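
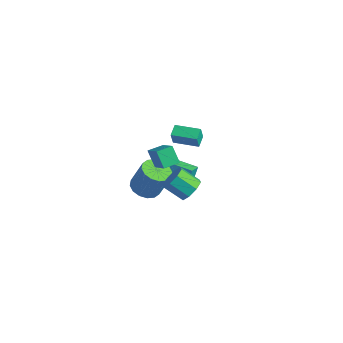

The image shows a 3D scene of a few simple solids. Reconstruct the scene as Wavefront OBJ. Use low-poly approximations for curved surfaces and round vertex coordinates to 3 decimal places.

v -0.254 -2.594 2.464
v -0.963 -2.495 3.352
v -0.004 -1.694 2.564
v -0.712 -1.595 3.452
v 1.012 -3.065 3.528
v 0.304 -2.966 4.416
v 1.263 -2.165 3.628
v 0.554 -2.066 4.516
v 0.474 -0.595 -0.328
v 0.776 -0.169 0.318
v -0.192 -0.72 1.133
v -0.494 -1.145 0.488
v 0.327 0.152 0.003
v -0.64 -0.398 0.818
v -0.035 0.036 -0.506
v -1.003 -0.515 0.31
v -0.1 -0.449 -0.91
v -1.067 -1 -0.094
v 0.172 -1.02 -0.973
v -0.796 -1.571 -0.158
v 0.62 -1.342 -0.658
v -0.347 -1.892 0.157
v 0.983 -1.225 -0.15
v 0.015 -1.776 0.666
v 1.047 -0.74 0.254
v 0.08 -1.291 1.07
v -2.449 -1.425 -1.621
v -1.576 -1.491 -1.903
v -0.998 -1.101 -0.2
v -1.871 -1.035 0.081
v -1.692 -1.033 -1.968
v -1.114 -0.644 -0.265
v -2.011 -0.681 -1.94
v -1.433 -0.291 -0.237
v -2.448 -0.528 -1.827
v -1.87 -0.138 -0.124
v -2.885 -0.615 -1.659
v -2.307 -0.226 0.044
v -3.205 -0.92 -1.48
v -2.627 -0.53 0.222
v -3.322 -1.359 -1.34
v -2.744 -0.969 0.363
v -3.206 -1.816 -1.275
v -2.628 -1.427 0.428
v -2.887 -2.169 -1.303
v -2.309 -1.779 0.4
v -2.45 -2.322 -1.416
v -1.872 -1.932 0.287
v -2.013 -2.234 -1.584
v -1.435 -1.845 0.119
v -1.693 -1.93 -1.762
v -1.115 -1.54 -0.06
v -3.923 1.163 -4.259
v -4.064 1.939 -2.674
v -4.317 2.004 -4.705
v -4.458 2.78 -3.121
v -2.662 1.68 -4.399
v -2.803 2.456 -2.815
v -3.056 2.521 -4.846
v -3.197 3.297 -3.261
v -4.208 2.574 -0.264
v -4.079 2.281 0.673
v -2.855 3.348 -0.209
v -2.726 3.056 0.727
v -3.814 1.904 -0.527
v -3.685 1.612 0.409
v -2.461 2.679 -0.473
v -2.332 2.386 0.464
f 2 4 1
f 5 2 1
f 1 4 3
f 3 5 1
f 2 8 4
f 6 2 5
f 6 8 2
f 4 8 3
f 7 5 3
f 3 8 7
f 7 6 5
f 8 6 7
f 10 9 13
f 10 13 11
f 11 13 14
f 11 14 12
f 13 9 15
f 13 15 14
f 14 15 16
f 14 16 12
f 15 9 17
f 15 17 16
f 16 17 18
f 16 18 12
f 17 9 19
f 17 19 18
f 18 19 20
f 18 20 12
f 19 9 21
f 19 21 20
f 20 21 22
f 20 22 12
f 21 9 23
f 21 23 22
f 22 23 24
f 22 24 12
f 23 9 25
f 23 25 24
f 24 25 26
f 24 26 12
f 25 9 10
f 25 10 26
f 26 10 11
f 26 11 12
f 28 27 31
f 28 31 29
f 29 31 32
f 29 32 30
f 31 27 33
f 31 33 32
f 32 33 34
f 32 34 30
f 33 27 35
f 33 35 34
f 34 35 36
f 34 36 30
f 35 27 37
f 35 37 36
f 36 37 38
f 36 38 30
f 37 27 39
f 37 39 38
f 38 39 40
f 38 40 30
f 39 27 41
f 39 41 40
f 40 41 42
f 40 42 30
f 41 27 43
f 41 43 42
f 42 43 44
f 42 44 30
f 43 27 45
f 43 45 44
f 44 45 46
f 44 46 30
f 45 27 47
f 45 47 46
f 46 47 48
f 46 48 30
f 47 27 49
f 47 49 48
f 48 49 50
f 48 50 30
f 49 27 51
f 49 51 50
f 50 51 52
f 50 52 30
f 51 27 28
f 51 28 52
f 52 28 29
f 52 29 30
f 54 56 53
f 57 54 53
f 53 56 55
f 55 57 53
f 54 60 56
f 58 54 57
f 58 60 54
f 56 60 55
f 59 57 55
f 55 60 59
f 59 58 57
f 60 58 59
f 62 64 61
f 65 62 61
f 61 64 63
f 63 65 61
f 62 68 64
f 66 62 65
f 66 68 62
f 64 68 63
f 67 65 63
f 63 68 67
f 67 66 65
f 68 66 67



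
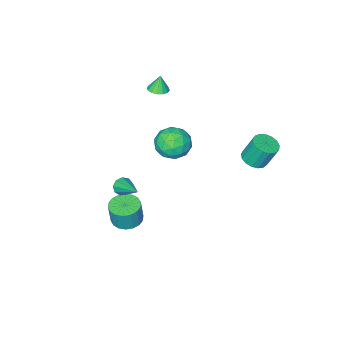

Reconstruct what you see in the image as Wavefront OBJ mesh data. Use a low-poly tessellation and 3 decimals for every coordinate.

v -2.369 -2.365 -0.257
v -1.72 -3.166 -0.708
v -3.66 -2.714 -1.492
v -3.011 -3.515 -1.943
v -3.458 -3.663 -0.921
v -2.66 -3.447 -0.158
v -2.72 -2.433 -2.042
v -1.922 -2.217 -1.279
v -1.937 -3.208 -1.812
v -2.394 -3.968 -1.119
v -2.986 -1.912 -1.081
v -3.443 -2.672 -0.388
v -1.931 -2.735 -0.374
v -3.449 -3.145 -1.826
v -3.712 -3.232 -1.225
v -3.33 -3.703 -1.491
v -2.484 -2.9 -0.051
v -2.103 -3.371 -0.316
v -3.124 -3.663 -0.441
v -3.277 -2.509 -1.884
v -2.896 -2.98 -2.149
v -2.05 -2.177 -0.709
v -1.668 -2.648 -0.975
v -2.256 -2.217 -1.759
v -1.677 -3.23 -1.288
v -2.436 -3.435 -2.014
v -2.265 -2.799 -2.072
v -1.796 -2.672 -1.623
v -1.946 -3.677 -0.881
v -2.705 -3.882 -1.607
v -2.967 -3.969 -1.006
v -2.498 -3.842 -0.558
v -2.073 -3.702 -1.529
v -2.675 -1.998 -0.593
v -3.434 -2.203 -1.319
v -2.882 -2.038 -1.642
v -2.413 -1.911 -1.194
v -2.944 -2.445 -0.186
v -3.703 -2.65 -0.912
v -3.584 -3.208 -0.577
v -3.115 -3.081 -0.128
v -3.307 -2.178 -0.671
v -3.79 2.519 0.805
v -3.09 2.318 1.055
v -3.45 2.821 2.465
v -4.15 3.021 2.215
v -3.047 2.666 0.942
v -3.407 3.169 2.352
v -3.174 2.981 0.798
v -3.534 3.483 2.208
v -3.442 3.189 0.655
v -3.802 3.692 2.065
v -3.79 3.244 0.546
v -4.15 3.747 1.957
v -4.138 3.133 0.497
v -4.498 3.635 1.907
v -4.406 2.881 0.518
v -4.766 3.383 1.929
v -4.533 2.546 0.605
v -4.893 3.049 2.016
v -4.49 2.205 0.738
v -4.85 2.707 2.148
v -4.286 1.936 0.886
v -4.646 2.438 2.296
v -3.969 1.8 1.015
v -4.329 2.303 2.426
v -3.611 1.829 1.096
v -3.971 2.332 2.507
v -3.293 2.016 1.111
v -3.654 2.519 2.521
v 1.446 -1.773 -4.476
v 1.95 -2.506 -4.517
v 2.157 -2.44 -3.144
v 1.654 -1.707 -3.104
v 2.213 -2.215 -4.571
v 2.42 -2.149 -3.198
v 2.325 -1.836 -4.606
v 2.532 -1.771 -3.233
v 2.262 -1.445 -4.615
v 2.469 -1.38 -3.242
v 2.038 -1.119 -4.597
v 2.245 -1.054 -3.224
v 1.697 -0.922 -4.555
v 1.904 -0.857 -3.182
v 1.306 -0.894 -4.497
v 1.513 -0.829 -3.124
v 0.943 -1.04 -4.436
v 1.15 -0.974 -3.063
v 0.68 -1.331 -4.382
v 0.887 -1.265 -3.009
v 0.568 -1.709 -4.347
v 0.775 -1.644 -2.974
v 0.631 -2.1 -4.338
v 0.838 -2.035 -2.965
v 0.855 -2.426 -4.356
v 1.062 -2.361 -2.983
v 1.196 -2.623 -4.398
v 1.403 -2.558 -3.025
v 1.587 -2.651 -4.456
v 1.794 -2.586 -3.083
v 2.861 -0.197 0.369
v 3.369 -0.388 0.544
v 3.159 1.437 1.291
v 3.406 -0.203 0.203
v 3.189 -0.015 -0.06
v 2.818 0.088 -0.122
v 2.467 0.057 0.045
v 2.301 -0.093 0.364
v 2.397 -0.291 0.686
v 2.71 -0.446 0.859
v 3.094 -0.484 0.803
v -2.281 -3.696 3.288
v -1.85 -3.26 3.376
v -2.459 -3.724 4.292
v -2.123 -3.098 3.332
v -2.439 -3.097 3.276
v -2.713 -3.256 3.224
v -2.871 -3.533 3.188
v -2.871 -3.854 3.179
v -2.713 -4.133 3.2
v -2.439 -4.294 3.244
v -2.123 -4.296 3.3
v -1.849 -4.136 3.352
v -1.691 -3.859 3.388
v -1.692 -3.538 3.397
f 1 38 17
f 38 12 41
f 17 41 6
f 38 41 17
f 1 17 13
f 17 6 18
f 13 18 2
f 17 18 13
f 1 13 22
f 13 2 23
f 22 23 8
f 13 23 22
f 1 22 34
f 22 8 37
f 34 37 11
f 22 37 34
f 1 34 38
f 34 11 42
f 38 42 12
f 34 42 38
f 2 18 29
f 18 6 32
f 29 32 10
f 18 32 29
f 6 41 19
f 41 12 40
f 19 40 5
f 41 40 19
f 12 42 39
f 42 11 35
f 39 35 3
f 42 35 39
f 11 37 36
f 37 8 24
f 36 24 7
f 37 24 36
f 8 23 28
f 23 2 25
f 28 25 9
f 23 25 28
f 4 30 16
f 30 10 31
f 16 31 5
f 30 31 16
f 4 16 14
f 16 5 15
f 14 15 3
f 16 15 14
f 4 14 21
f 14 3 20
f 21 20 7
f 14 20 21
f 4 21 26
f 21 7 27
f 26 27 9
f 21 27 26
f 4 26 30
f 26 9 33
f 30 33 10
f 26 33 30
f 5 31 19
f 31 10 32
f 19 32 6
f 31 32 19
f 3 15 39
f 15 5 40
f 39 40 12
f 15 40 39
f 7 20 36
f 20 3 35
f 36 35 11
f 20 35 36
f 9 27 28
f 27 7 24
f 28 24 8
f 27 24 28
f 10 33 29
f 33 9 25
f 29 25 2
f 33 25 29
f 44 43 47
f 44 47 45
f 45 47 48
f 45 48 46
f 47 43 49
f 47 49 48
f 48 49 50
f 48 50 46
f 49 43 51
f 49 51 50
f 50 51 52
f 50 52 46
f 51 43 53
f 51 53 52
f 52 53 54
f 52 54 46
f 53 43 55
f 53 55 54
f 54 55 56
f 54 56 46
f 55 43 57
f 55 57 56
f 56 57 58
f 56 58 46
f 57 43 59
f 57 59 58
f 58 59 60
f 58 60 46
f 59 43 61
f 59 61 60
f 60 61 62
f 60 62 46
f 61 43 63
f 61 63 62
f 62 63 64
f 62 64 46
f 63 43 65
f 63 65 64
f 64 65 66
f 64 66 46
f 65 43 67
f 65 67 66
f 66 67 68
f 66 68 46
f 67 43 69
f 67 69 68
f 68 69 70
f 68 70 46
f 69 43 44
f 69 44 70
f 70 44 45
f 70 45 46
f 72 71 75
f 72 75 73
f 73 75 76
f 73 76 74
f 75 71 77
f 75 77 76
f 76 77 78
f 76 78 74
f 77 71 79
f 77 79 78
f 78 79 80
f 78 80 74
f 79 71 81
f 79 81 80
f 80 81 82
f 80 82 74
f 81 71 83
f 81 83 82
f 82 83 84
f 82 84 74
f 83 71 85
f 83 85 84
f 84 85 86
f 84 86 74
f 85 71 87
f 85 87 86
f 86 87 88
f 86 88 74
f 87 71 89
f 87 89 88
f 88 89 90
f 88 90 74
f 89 71 91
f 89 91 90
f 90 91 92
f 90 92 74
f 91 71 93
f 91 93 92
f 92 93 94
f 92 94 74
f 93 71 95
f 93 95 94
f 94 95 96
f 94 96 74
f 95 71 97
f 95 97 96
f 96 97 98
f 96 98 74
f 97 71 99
f 97 99 98
f 98 99 100
f 98 100 74
f 99 71 72
f 99 72 100
f 100 72 73
f 100 73 74
f 102 101 104
f 102 104 103
f 104 101 105
f 104 105 103
f 105 101 106
f 105 106 103
f 106 101 107
f 106 107 103
f 107 101 108
f 107 108 103
f 108 101 109
f 108 109 103
f 109 101 110
f 109 110 103
f 110 101 111
f 110 111 103
f 111 101 102
f 111 102 103
f 113 112 115
f 113 115 114
f 115 112 116
f 115 116 114
f 116 112 117
f 116 117 114
f 117 112 118
f 117 118 114
f 118 112 119
f 118 119 114
f 119 112 120
f 119 120 114
f 120 112 121
f 120 121 114
f 121 112 122
f 121 122 114
f 122 112 123
f 122 123 114
f 123 112 124
f 123 124 114
f 124 112 125
f 124 125 114
f 125 112 113
f 125 113 114



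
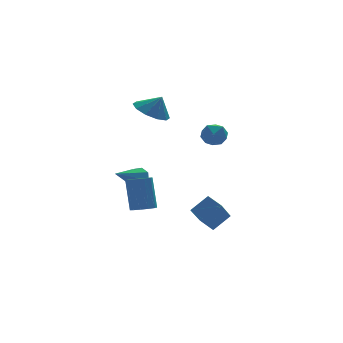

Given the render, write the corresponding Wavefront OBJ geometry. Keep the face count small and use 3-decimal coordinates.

v -0.645 -0.027 -3.319
v -0.201 -0.456 -3.152
v -0.211 0.197 -1.453
v -0.655 0.627 -1.621
v -0.015 -0.13 -3.276
v -0.025 0.523 -1.577
v -0.07 0.236 -3.417
v -0.079 0.889 -1.718
v -0.344 0.501 -3.521
v -0.353 1.154 -1.822
v -0.733 0.565 -3.547
v -0.743 1.218 -1.848
v -1.089 0.403 -3.487
v -1.099 1.056 -1.788
v -1.275 0.077 -3.363
v -1.285 0.73 -1.664
v -1.221 -0.289 -3.222
v -1.23 0.364 -1.523
v -0.947 -0.554 -3.118
v -0.956 0.099 -1.419
v -0.557 -0.618 -3.092
v -0.567 0.035 -1.393
v 1.513 -2.474 1.509
v 2.088 -2.141 1.801
v 1.592 -3.319 2.319
v 2.167 -2.986 2.611
v 1.508 -2.686 2.663
v 1.46 -2.163 2.163
v 2.22 -3.297 1.957
v 2.172 -2.774 1.457
v 2.525 -2.649 2.078
v 2.085 -2.272 2.514
v 1.595 -3.188 1.606
v 1.155 -2.811 2.042
v 0.281 3.662 -2.795
v 0.697 3.377 -2.384
v -1.181 2.698 -1.985
v 0.514 3.804 -2.205
v 0.196 4.148 -2.372
v -0.073 4.207 -2.787
v -0.134 3.946 -3.206
v 0.049 3.519 -3.385
v 0.367 3.176 -3.218
v 0.636 3.117 -2.803
v 0.595 2.54 1.992
v 1.436 2.295 1.511
v 1.065 2.32 2.928
v 1.459 2.899 1.641
v 1.152 3.365 1.905
v 0.632 3.517 2.203
v 0.097 3.295 2.42
v -0.247 2.784 2.473
v -0.27 2.181 2.343
v 0.037 1.714 2.079
v 0.557 1.563 1.782
v 1.092 1.785 1.565
v 2.608 -1.702 -2.898
v 2.2 -0.991 -2.505
v 1.702 -1.809 -3.646
v 1.294 -1.097 -3.253
v 3.526 -0.463 -4.187
v 3.118 0.249 -3.794
v 2.62 -0.569 -4.935
v 2.212 0.142 -4.542
f 2 1 5
f 2 5 3
f 3 5 6
f 3 6 4
f 5 1 7
f 5 7 6
f 6 7 8
f 6 8 4
f 7 1 9
f 7 9 8
f 8 9 10
f 8 10 4
f 9 1 11
f 9 11 10
f 10 11 12
f 10 12 4
f 11 1 13
f 11 13 12
f 12 13 14
f 12 14 4
f 13 1 15
f 13 15 14
f 14 15 16
f 14 16 4
f 15 1 17
f 15 17 16
f 16 17 18
f 16 18 4
f 17 1 19
f 17 19 18
f 18 19 20
f 18 20 4
f 19 1 21
f 19 21 20
f 20 21 22
f 20 22 4
f 21 1 2
f 21 2 22
f 22 2 3
f 22 3 4
f 23 34 28
f 23 28 24
f 23 24 30
f 23 30 33
f 23 33 34
f 24 28 32
f 28 34 27
f 34 33 25
f 33 30 29
f 30 24 31
f 26 32 27
f 26 27 25
f 26 25 29
f 26 29 31
f 26 31 32
f 27 32 28
f 25 27 34
f 29 25 33
f 31 29 30
f 32 31 24
f 36 35 38
f 36 38 37
f 38 35 39
f 38 39 37
f 39 35 40
f 39 40 37
f 40 35 41
f 40 41 37
f 41 35 42
f 41 42 37
f 42 35 43
f 42 43 37
f 43 35 44
f 43 44 37
f 44 35 36
f 44 36 37
f 46 45 48
f 46 48 47
f 48 45 49
f 48 49 47
f 49 45 50
f 49 50 47
f 50 45 51
f 50 51 47
f 51 45 52
f 51 52 47
f 52 45 53
f 52 53 47
f 53 45 54
f 53 54 47
f 54 45 55
f 54 55 47
f 55 45 56
f 55 56 47
f 56 45 46
f 56 46 47
f 58 60 57
f 61 58 57
f 57 60 59
f 59 61 57
f 58 64 60
f 62 58 61
f 62 64 58
f 60 64 59
f 63 61 59
f 59 64 63
f 63 62 61
f 64 62 63



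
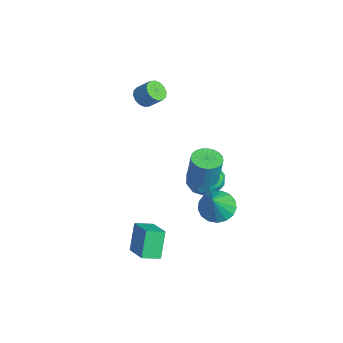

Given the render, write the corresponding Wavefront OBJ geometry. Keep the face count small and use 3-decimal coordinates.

v 2.173 -0.091 0.471
v 2.952 -0.417 0.379
v 3.207 -0.295 2.096
v 2.427 0.031 2.189
v 3.014 -0.092 0.347
v 3.268 0.029 2.064
v 2.947 0.232 0.334
v 3.201 0.354 2.051
v 2.762 0.508 0.342
v 3.017 0.629 2.059
v 2.488 0.692 0.369
v 2.742 0.813 2.087
v 2.166 0.757 0.413
v 2.42 0.879 2.13
v 1.844 0.693 0.465
v 2.099 0.815 2.182
v 1.573 0.51 0.518
v 1.828 0.631 2.235
v 1.393 0.235 0.564
v 1.648 0.357 2.281
v 1.332 -0.089 0.596
v 1.586 0.032 2.313
v 1.399 -0.414 0.609
v 1.653 -0.292 2.326
v 1.583 -0.689 0.601
v 1.838 -0.568 2.318
v 1.858 -0.873 0.573
v 2.112 -0.752 2.291
v 2.18 -0.939 0.53
v 2.434 -0.817 2.247
v 2.501 -0.875 0.478
v 2.756 -0.753 2.195
v 2.772 -0.691 0.425
v 3.027 -0.57 2.142
v -3.542 -1.472 2.92
v -3.056 -1.283 2.452
v -2.512 -0.7 3.253
v -2.998 -0.888 3.72
v -3.309 -1.024 2.435
v -2.765 -0.441 3.236
v -3.623 -0.884 2.547
v -3.08 -0.301 3.348
v -3.917 -0.902 2.76
v -3.373 -0.319 3.56
v -4.109 -1.073 3.015
v -3.565 -0.49 3.815
v -4.15 -1.35 3.244
v -3.606 -0.767 4.045
v -4.028 -1.66 3.387
v -3.484 -1.077 4.188
v -3.775 -1.919 3.404
v -3.231 -1.336 4.205
v -3.46 -2.059 3.292
v -2.917 -1.476 4.093
v -3.167 -2.041 3.08
v -2.623 -1.458 3.88
v -2.975 -1.87 2.825
v -2.431 -1.287 3.625
v -2.934 -1.593 2.595
v -2.39 -1.01 3.396
v -2.247 2.538 -3.629
v -1.159 2.326 -3.298
v -2.501 0.714 -3.962
v -1.413 0.502 -3.631
v -2.2 0.836 -2.852
v -2.043 1.963 -2.646
v -1.617 1.077 -4.614
v -1.46 2.204 -4.408
v -0.77 1.423 -3.907
v -1.13 1.274 -2.818
v -2.53 1.766 -4.442
v -2.89 1.617 -3.353
v -1.681 2.592 -3.434
v -1.979 0.448 -3.826
v -2.441 0.644 -3.368
v -1.802 0.52 -3.173
v -2.201 2.379 -3.051
v -1.561 2.254 -2.856
v -2.172 1.378 -2.594
v -2.099 0.786 -4.404
v -1.459 0.661 -4.209
v -1.858 2.52 -4.087
v -1.219 2.396 -3.892
v -1.488 1.662 -4.666
v -0.813 1.937 -3.598
v -0.962 0.865 -3.794
v -1.082 1.203 -4.371
v -0.99 1.865 -4.25
v -1.024 1.85 -2.957
v -1.173 0.777 -3.153
v -1.636 0.973 -2.695
v -1.544 1.636 -2.574
v -0.795 1.319 -3.315
v -2.487 2.263 -4.107
v -2.636 1.19 -4.303
v -2.116 1.404 -4.686
v -2.024 2.067 -4.565
v -2.698 2.175 -3.466
v -2.847 1.103 -3.662
v -2.67 1.175 -3.01
v -2.578 1.837 -2.889
v -2.865 1.721 -3.945
v 1.982 -2.767 -2.864
v 1.918 -3.786 -2.546
v 3.568 -2.632 -2.113
v 3.504 -3.652 -1.795
v 2.716 -3.268 -4.325
v 2.652 -4.288 -4.007
v 4.302 -3.134 -3.574
v 4.238 -4.153 -3.256
v 0.599 1.316 -3.865
v 1.128 2.232 -3.798
v 1.461 0.704 -2.335
v 0.707 2.314 -3.527
v 0.261 2.168 -3.335
v -0.108 1.827 -3.263
v -0.314 1.369 -3.33
v -0.312 0.898 -3.52
v -0.1 0.523 -3.788
v 0.271 0.329 -4.074
v 0.718 0.362 -4.313
v 1.137 0.613 -4.449
v 1.433 1.025 -4.451
v 1.539 1.503 -4.319
v 1.428 1.939 -4.083
f 2 1 5
f 2 5 3
f 3 5 6
f 3 6 4
f 5 1 7
f 5 7 6
f 6 7 8
f 6 8 4
f 7 1 9
f 7 9 8
f 8 9 10
f 8 10 4
f 9 1 11
f 9 11 10
f 10 11 12
f 10 12 4
f 11 1 13
f 11 13 12
f 12 13 14
f 12 14 4
f 13 1 15
f 13 15 14
f 14 15 16
f 14 16 4
f 15 1 17
f 15 17 16
f 16 17 18
f 16 18 4
f 17 1 19
f 17 19 18
f 18 19 20
f 18 20 4
f 19 1 21
f 19 21 20
f 20 21 22
f 20 22 4
f 21 1 23
f 21 23 22
f 22 23 24
f 22 24 4
f 23 1 25
f 23 25 24
f 24 25 26
f 24 26 4
f 25 1 27
f 25 27 26
f 26 27 28
f 26 28 4
f 27 1 29
f 27 29 28
f 28 29 30
f 28 30 4
f 29 1 31
f 29 31 30
f 30 31 32
f 30 32 4
f 31 1 33
f 31 33 32
f 32 33 34
f 32 34 4
f 33 1 2
f 33 2 34
f 34 2 3
f 34 3 4
f 36 35 39
f 36 39 37
f 37 39 40
f 37 40 38
f 39 35 41
f 39 41 40
f 40 41 42
f 40 42 38
f 41 35 43
f 41 43 42
f 42 43 44
f 42 44 38
f 43 35 45
f 43 45 44
f 44 45 46
f 44 46 38
f 45 35 47
f 45 47 46
f 46 47 48
f 46 48 38
f 47 35 49
f 47 49 48
f 48 49 50
f 48 50 38
f 49 35 51
f 49 51 50
f 50 51 52
f 50 52 38
f 51 35 53
f 51 53 52
f 52 53 54
f 52 54 38
f 53 35 55
f 53 55 54
f 54 55 56
f 54 56 38
f 55 35 57
f 55 57 56
f 56 57 58
f 56 58 38
f 57 35 59
f 57 59 58
f 58 59 60
f 58 60 38
f 59 35 36
f 59 36 60
f 60 36 37
f 60 37 38
f 61 98 77
f 98 72 101
f 77 101 66
f 98 101 77
f 61 77 73
f 77 66 78
f 73 78 62
f 77 78 73
f 61 73 82
f 73 62 83
f 82 83 68
f 73 83 82
f 61 82 94
f 82 68 97
f 94 97 71
f 82 97 94
f 61 94 98
f 94 71 102
f 98 102 72
f 94 102 98
f 62 78 89
f 78 66 92
f 89 92 70
f 78 92 89
f 66 101 79
f 101 72 100
f 79 100 65
f 101 100 79
f 72 102 99
f 102 71 95
f 99 95 63
f 102 95 99
f 71 97 96
f 97 68 84
f 96 84 67
f 97 84 96
f 68 83 88
f 83 62 85
f 88 85 69
f 83 85 88
f 64 90 76
f 90 70 91
f 76 91 65
f 90 91 76
f 64 76 74
f 76 65 75
f 74 75 63
f 76 75 74
f 64 74 81
f 74 63 80
f 81 80 67
f 74 80 81
f 64 81 86
f 81 67 87
f 86 87 69
f 81 87 86
f 64 86 90
f 86 69 93
f 90 93 70
f 86 93 90
f 65 91 79
f 91 70 92
f 79 92 66
f 91 92 79
f 63 75 99
f 75 65 100
f 99 100 72
f 75 100 99
f 67 80 96
f 80 63 95
f 96 95 71
f 80 95 96
f 69 87 88
f 87 67 84
f 88 84 68
f 87 84 88
f 70 93 89
f 93 69 85
f 89 85 62
f 93 85 89
f 104 106 103
f 107 104 103
f 103 106 105
f 105 107 103
f 104 110 106
f 108 104 107
f 108 110 104
f 106 110 105
f 109 107 105
f 105 110 109
f 109 108 107
f 110 108 109
f 112 111 114
f 112 114 113
f 114 111 115
f 114 115 113
f 115 111 116
f 115 116 113
f 116 111 117
f 116 117 113
f 117 111 118
f 117 118 113
f 118 111 119
f 118 119 113
f 119 111 120
f 119 120 113
f 120 111 121
f 120 121 113
f 121 111 122
f 121 122 113
f 122 111 123
f 122 123 113
f 123 111 124
f 123 124 113
f 124 111 125
f 124 125 113
f 125 111 112
f 125 112 113



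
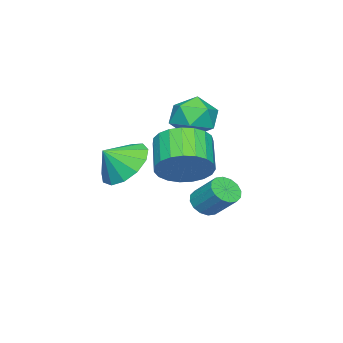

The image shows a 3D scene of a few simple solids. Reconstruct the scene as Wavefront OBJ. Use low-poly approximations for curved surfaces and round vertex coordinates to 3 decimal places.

v 1.131 -1.255 2.109
v 1.98 -0.773 1.696
v 1.749 -1.725 2.831
v 1.766 -0.407 2.117
v 1.351 -0.31 2.535
v 0.866 -0.514 2.818
v 0.465 -0.953 2.876
v 0.275 -1.488 2.69
v 0.358 -1.949 2.32
v 0.686 -2.19 1.883
v 1.155 -2.135 1.517
v 1.617 -1.8 1.34
v 1.924 -1.292 1.406
v -0.259 0.223 1.684
v 0.288 0.47 2.521
v -0.734 -0.156 3.373
v -1.281 -0.403 2.536
v 0.037 0.814 2.474
v -0.984 0.188 3.326
v -0.264 1.056 2.29
v -1.286 0.43 3.142
v -0.565 1.154 2.001
v -1.587 0.528 2.853
v -0.813 1.091 1.657
v -1.835 0.465 2.509
v -0.965 0.878 1.318
v -1.987 0.252 2.17
v -0.995 0.551 1.043
v -2.017 -0.074 1.894
v -0.898 0.168 0.878
v -1.92 -0.457 1.73
v -0.69 -0.206 0.852
v -1.712 -0.831 1.704
v -0.408 -0.505 0.971
v -1.43 -1.131 1.823
v -0.1 -0.679 1.213
v -1.122 -1.305 2.064
v 0.18 -0.697 1.536
v -0.842 -1.322 2.388
v 0.385 -0.556 1.885
v -0.637 -1.181 2.737
v 0.478 -0.28 2.199
v -0.544 -0.906 3.051
v 0.444 0.083 2.424
v -0.578 -0.543 3.276
v -3.448 -0.202 3.352
v -2.717 0.011 2.755
v -2.883 -1.651 3.525
v -2.152 -1.438 2.928
v -2.197 -1.028 3.803
v -2.546 -0.133 3.696
v -3.054 -1.507 2.584
v -3.403 -0.612 2.477
v -2.473 -0.795 2.28
v -1.944 -0.499 3.034
v -3.656 -1.141 3.246
v -3.127 -0.845 4
v -2.152 -0.02 -0.592
v -1.805 0.293 -1.014
v -1.581 1.234 -0.13
v -1.928 0.92 0.292
v -2.109 0.405 -1.055
v -1.885 1.345 -0.171
v -2.424 0.402 -0.972
v -2.2 1.342 -0.088
v -2.667 0.286 -0.787
v -2.442 1.227 0.096
v -2.771 0.088 -0.55
v -2.547 1.029 0.334
v -2.71 -0.139 -0.324
v -2.486 0.802 0.56
v -2.499 -0.334 -0.17
v -2.275 0.607 0.714
v -2.195 -0.445 -0.129
v -1.971 0.495 0.755
v -1.88 -0.442 -0.212
v -1.656 0.498 0.672
v -1.638 -0.327 -0.396
v -1.413 0.614 0.487
v -1.533 -0.129 -0.634
v -1.309 0.812 0.25
v -1.594 0.098 -0.86
v -1.37 1.039 0.024
f 2 1 4
f 2 4 3
f 4 1 5
f 4 5 3
f 5 1 6
f 5 6 3
f 6 1 7
f 6 7 3
f 7 1 8
f 7 8 3
f 8 1 9
f 8 9 3
f 9 1 10
f 9 10 3
f 10 1 11
f 10 11 3
f 11 1 12
f 11 12 3
f 12 1 13
f 12 13 3
f 13 1 2
f 13 2 3
f 15 14 18
f 15 18 16
f 16 18 19
f 16 19 17
f 18 14 20
f 18 20 19
f 19 20 21
f 19 21 17
f 20 14 22
f 20 22 21
f 21 22 23
f 21 23 17
f 22 14 24
f 22 24 23
f 23 24 25
f 23 25 17
f 24 14 26
f 24 26 25
f 25 26 27
f 25 27 17
f 26 14 28
f 26 28 27
f 27 28 29
f 27 29 17
f 28 14 30
f 28 30 29
f 29 30 31
f 29 31 17
f 30 14 32
f 30 32 31
f 31 32 33
f 31 33 17
f 32 14 34
f 32 34 33
f 33 34 35
f 33 35 17
f 34 14 36
f 34 36 35
f 35 36 37
f 35 37 17
f 36 14 38
f 36 38 37
f 37 38 39
f 37 39 17
f 38 14 40
f 38 40 39
f 39 40 41
f 39 41 17
f 40 14 42
f 40 42 41
f 41 42 43
f 41 43 17
f 42 14 44
f 42 44 43
f 43 44 45
f 43 45 17
f 44 14 15
f 44 15 45
f 45 15 16
f 45 16 17
f 46 57 51
f 46 51 47
f 46 47 53
f 46 53 56
f 46 56 57
f 47 51 55
f 51 57 50
f 57 56 48
f 56 53 52
f 53 47 54
f 49 55 50
f 49 50 48
f 49 48 52
f 49 52 54
f 49 54 55
f 50 55 51
f 48 50 57
f 52 48 56
f 54 52 53
f 55 54 47
f 59 58 62
f 59 62 60
f 60 62 63
f 60 63 61
f 62 58 64
f 62 64 63
f 63 64 65
f 63 65 61
f 64 58 66
f 64 66 65
f 65 66 67
f 65 67 61
f 66 58 68
f 66 68 67
f 67 68 69
f 67 69 61
f 68 58 70
f 68 70 69
f 69 70 71
f 69 71 61
f 70 58 72
f 70 72 71
f 71 72 73
f 71 73 61
f 72 58 74
f 72 74 73
f 73 74 75
f 73 75 61
f 74 58 76
f 74 76 75
f 75 76 77
f 75 77 61
f 76 58 78
f 76 78 77
f 77 78 79
f 77 79 61
f 78 58 80
f 78 80 79
f 79 80 81
f 79 81 61
f 80 58 82
f 80 82 81
f 81 82 83
f 81 83 61
f 82 58 59
f 82 59 83
f 83 59 60
f 83 60 61



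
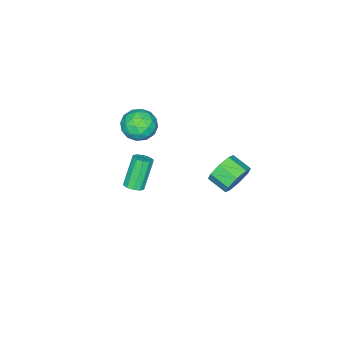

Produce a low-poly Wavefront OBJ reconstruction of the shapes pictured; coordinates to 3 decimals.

v 2.56 -1.13 3.414
v 3.367 -0.578 2.999
v 3.633 -2.422 3.781
v 4.44 -1.87 3.366
v 3.989 -1.55 4.272
v 3.326 -0.752 4.046
v 3.674 -2.248 2.734
v 3.011 -1.45 2.508
v 4.055 -1.269 2.579
v 4.25 -0.838 3.529
v 2.75 -2.162 3.251
v 2.945 -1.731 4.201
v 2.87 -0.741 3.174
v 4.13 -2.259 3.606
v 3.865 -2.071 4.139
v 4.34 -1.747 3.894
v 2.845 -0.843 3.79
v 3.32 -0.519 3.546
v 3.685 -1.09 4.294
v 3.68 -2.481 3.234
v 4.155 -2.157 2.99
v 2.66 -1.253 2.886
v 3.135 -0.929 2.641
v 3.315 -1.91 2.486
v 3.748 -0.823 2.683
v 4.379 -1.582 2.899
v 3.929 -1.804 2.528
v 3.539 -1.335 2.394
v 3.863 -0.569 3.242
v 4.493 -1.328 3.457
v 4.228 -1.14 3.99
v 3.838 -0.671 3.857
v 4.267 -0.975 2.995
v 2.507 -1.672 3.323
v 3.137 -2.431 3.538
v 3.162 -2.329 2.923
v 2.772 -1.86 2.79
v 2.621 -1.418 3.881
v 3.252 -2.177 4.097
v 3.461 -1.665 4.386
v 3.071 -1.196 4.252
v 2.733 -2.025 3.785
v 2.032 -3.117 -4.271
v 2.457 -3.512 -4.053
v 1.473 -3.599 -2.291
v 1.048 -3.203 -2.509
v 2.573 -3.157 -3.971
v 1.589 -3.243 -2.209
v 2.483 -2.786 -4.003
v 1.498 -2.872 -2.241
v 2.22 -2.541 -4.138
v 1.236 -2.628 -2.376
v 1.886 -2.516 -4.323
v 0.902 -2.603 -2.561
v 1.607 -2.721 -4.489
v 0.623 -2.808 -2.727
v 1.491 -3.077 -4.571
v 0.507 -3.163 -2.809
v 1.582 -3.448 -4.539
v 0.597 -3.534 -2.777
v 1.844 -3.692 -4.404
v 0.86 -3.779 -2.642
v 2.178 -3.717 -4.219
v 1.194 -3.804 -2.457
v 1.908 3.809 0.459
v 2.456 4.089 1.234
v 2.42 2.931 1.677
v 1.872 2.651 0.901
v 1.713 4.161 1.363
v 1.677 3.003 1.806
v 1.084 4.027 0.962
v 1.048 2.869 1.405
v 0.937 3.765 0.267
v 0.902 2.607 0.709
v 1.36 3.529 -0.317
v 1.324 2.371 0.126
v 2.103 3.457 -0.446
v 2.067 2.299 -0.003
v 2.732 3.591 -0.045
v 2.696 2.433 0.398
v 2.878 3.853 0.651
v 2.843 2.695 1.093
f 1 38 17
f 38 12 41
f 17 41 6
f 38 41 17
f 1 17 13
f 17 6 18
f 13 18 2
f 17 18 13
f 1 13 22
f 13 2 23
f 22 23 8
f 13 23 22
f 1 22 34
f 22 8 37
f 34 37 11
f 22 37 34
f 1 34 38
f 34 11 42
f 38 42 12
f 34 42 38
f 2 18 29
f 18 6 32
f 29 32 10
f 18 32 29
f 6 41 19
f 41 12 40
f 19 40 5
f 41 40 19
f 12 42 39
f 42 11 35
f 39 35 3
f 42 35 39
f 11 37 36
f 37 8 24
f 36 24 7
f 37 24 36
f 8 23 28
f 23 2 25
f 28 25 9
f 23 25 28
f 4 30 16
f 30 10 31
f 16 31 5
f 30 31 16
f 4 16 14
f 16 5 15
f 14 15 3
f 16 15 14
f 4 14 21
f 14 3 20
f 21 20 7
f 14 20 21
f 4 21 26
f 21 7 27
f 26 27 9
f 21 27 26
f 4 26 30
f 26 9 33
f 30 33 10
f 26 33 30
f 5 31 19
f 31 10 32
f 19 32 6
f 31 32 19
f 3 15 39
f 15 5 40
f 39 40 12
f 15 40 39
f 7 20 36
f 20 3 35
f 36 35 11
f 20 35 36
f 9 27 28
f 27 7 24
f 28 24 8
f 27 24 28
f 10 33 29
f 33 9 25
f 29 25 2
f 33 25 29
f 44 43 47
f 44 47 45
f 45 47 48
f 45 48 46
f 47 43 49
f 47 49 48
f 48 49 50
f 48 50 46
f 49 43 51
f 49 51 50
f 50 51 52
f 50 52 46
f 51 43 53
f 51 53 52
f 52 53 54
f 52 54 46
f 53 43 55
f 53 55 54
f 54 55 56
f 54 56 46
f 55 43 57
f 55 57 56
f 56 57 58
f 56 58 46
f 57 43 59
f 57 59 58
f 58 59 60
f 58 60 46
f 59 43 61
f 59 61 60
f 60 61 62
f 60 62 46
f 61 43 63
f 61 63 62
f 62 63 64
f 62 64 46
f 63 43 44
f 63 44 64
f 64 44 45
f 64 45 46
f 66 65 69
f 66 69 67
f 67 69 70
f 67 70 68
f 69 65 71
f 69 71 70
f 70 71 72
f 70 72 68
f 71 65 73
f 71 73 72
f 72 73 74
f 72 74 68
f 73 65 75
f 73 75 74
f 74 75 76
f 74 76 68
f 75 65 77
f 75 77 76
f 76 77 78
f 76 78 68
f 77 65 79
f 77 79 78
f 78 79 80
f 78 80 68
f 79 65 81
f 79 81 80
f 80 81 82
f 80 82 68
f 81 65 66
f 81 66 82
f 82 66 67
f 82 67 68



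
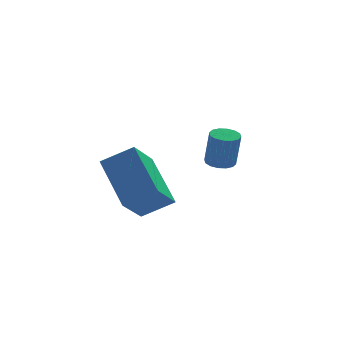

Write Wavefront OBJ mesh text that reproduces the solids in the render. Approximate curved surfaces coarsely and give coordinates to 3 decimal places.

v 2.766 3.901 -1.968
v 3.251 3.727 -2.038
v 3.359 3.505 -0.742
v 2.874 3.679 -0.672
v 3.278 3.991 -1.995
v 3.385 3.769 -0.699
v 3.167 4.231 -1.945
v 3.275 4.009 -0.648
v 2.949 4.383 -1.901
v 3.057 4.161 -0.604
v 2.682 4.406 -1.875
v 2.79 4.184 -0.578
v 2.438 4.293 -1.874
v 2.545 4.071 -0.577
v 2.281 4.075 -1.898
v 2.389 3.853 -0.602
v 2.255 3.811 -1.941
v 2.362 3.589 -0.645
v 2.365 3.571 -1.992
v 2.473 3.349 -0.695
v 2.583 3.419 -2.036
v 2.691 3.197 -0.739
v 2.85 3.396 -2.062
v 2.958 3.174 -0.765
v 3.095 3.509 -2.063
v 3.202 3.287 -0.766
v -1.261 -0.579 -1.653
v -0.245 -0.787 -1.049
v -1.662 0.996 -0.436
v -0.646 0.788 0.168
v -0.534 0.312 -2.568
v 0.482 0.104 -1.964
v -0.935 1.887 -1.351
v 0.081 1.679 -0.747
f 2 1 5
f 2 5 3
f 3 5 6
f 3 6 4
f 5 1 7
f 5 7 6
f 6 7 8
f 6 8 4
f 7 1 9
f 7 9 8
f 8 9 10
f 8 10 4
f 9 1 11
f 9 11 10
f 10 11 12
f 10 12 4
f 11 1 13
f 11 13 12
f 12 13 14
f 12 14 4
f 13 1 15
f 13 15 14
f 14 15 16
f 14 16 4
f 15 1 17
f 15 17 16
f 16 17 18
f 16 18 4
f 17 1 19
f 17 19 18
f 18 19 20
f 18 20 4
f 19 1 21
f 19 21 20
f 20 21 22
f 20 22 4
f 21 1 23
f 21 23 22
f 22 23 24
f 22 24 4
f 23 1 25
f 23 25 24
f 24 25 26
f 24 26 4
f 25 1 2
f 25 2 26
f 26 2 3
f 26 3 4
f 28 30 27
f 31 28 27
f 27 30 29
f 29 31 27
f 28 34 30
f 32 28 31
f 32 34 28
f 30 34 29
f 33 31 29
f 29 34 33
f 33 32 31
f 34 32 33



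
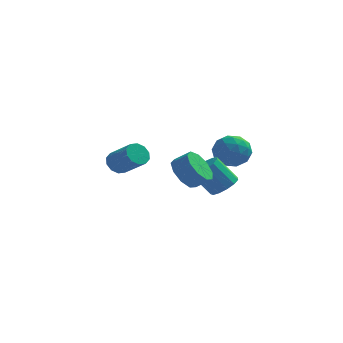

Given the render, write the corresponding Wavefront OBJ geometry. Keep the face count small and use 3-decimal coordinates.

v 1.078 3.805 1.701
v 1.992 3.556 1.018
v 0.108 2.384 0.922
v 1.022 2.135 0.239
v 1.083 1.942 1.388
v 1.682 2.82 1.87
v 0.418 3.12 0.07
v 1.017 3.998 0.552
v 1.583 3.133 0.01
v 1.994 2.405 0.825
v 0.106 3.535 1.115
v 0.517 2.807 1.93
v 1.62 3.805 1.428
v 0.48 2.135 0.512
v 0.516 2.022 1.187
v 1.053 1.875 0.786
v 1.438 3.373 1.929
v 1.975 3.226 1.527
v 1.441 2.278 1.745
v 0.125 2.714 0.413
v 0.662 2.567 0.011
v 1.047 4.065 1.154
v 1.584 3.918 0.753
v 0.659 3.662 0.195
v 1.917 3.41 0.434
v 1.347 2.575 -0.024
v 0.992 3.154 -0.123
v 1.344 3.67 0.16
v 2.158 2.982 0.913
v 1.588 2.147 0.455
v 1.624 2.034 1.131
v 1.977 2.55 1.414
v 1.919 2.733 0.321
v 0.512 3.793 1.485
v -0.058 2.958 1.027
v 0.123 3.39 0.526
v 0.476 3.906 0.809
v 0.753 3.365 1.964
v 0.183 2.53 1.506
v 0.756 2.27 1.78
v 1.108 2.786 2.063
v 0.181 3.207 1.619
v -4.598 -0.555 1.06
v -4.121 0.04 0.958
v -2.864 -0.789 1.998
v -3.342 -1.385 2.1
v -4.384 0.127 1.345
v -3.127 -0.702 2.385
v -4.729 -0.047 1.623
v -3.472 -0.876 2.663
v -5.024 -0.415 1.686
v -3.767 -1.244 2.726
v -5.156 -0.836 1.51
v -3.9 -1.666 2.55
v -5.076 -1.151 1.162
v -3.819 -1.98 2.202
v -4.813 -1.238 0.775
v -3.556 -2.067 1.815
v -4.468 -1.064 0.497
v -3.211 -1.893 1.537
v -4.173 -0.696 0.434
v -2.916 -1.525 1.474
v -4.04 -0.274 0.61
v -2.784 -1.104 1.65
v -0.576 -3.662 1.696
v -0.029 -3.033 1.01
v 0.823 -3.089 1.637
v 0.276 -3.718 2.324
v -0.373 -2.617 1.514
v 0.48 -2.673 2.142
v -0.812 -2.69 2.104
v 0.041 -2.746 2.731
v -1.14 -3.218 2.503
v -0.288 -3.274 3.13
v -1.205 -3.953 2.525
v -0.353 -4.01 3.152
v -0.976 -4.552 2.159
v -0.123 -4.609 2.786
v -0.559 -4.735 1.576
v 0.293 -4.791 2.204
v -0.151 -4.415 1.05
v 0.702 -4.472 1.677
v 0.059 -3.743 0.826
v 0.911 -3.8 1.454
v 0.938 0.792 -0.841
v 1.588 1.213 -0.327
v 0.473 1.149 1.135
v -0.178 0.728 0.621
v 1.294 1.594 -0.534
v 0.179 1.53 0.928
v 0.887 1.721 -0.839
v -0.228 1.657 0.623
v 0.496 1.552 -1.145
v -0.619 1.488 0.318
v 0.245 1.142 -1.354
v -0.87 1.078 0.108
v 0.214 0.621 -1.4
v -0.901 0.557 0.062
v 0.413 0.154 -1.269
v -0.702 0.09 0.193
v 0.778 -0.11 -1.002
v -0.337 -0.174 0.46
v 1.194 -0.088 -0.684
v 0.079 -0.152 0.778
v 1.529 0.214 -0.416
v 0.414 0.149 1.046
v 1.675 0.699 -0.283
v 0.56 0.635 1.18
f 1 38 17
f 38 12 41
f 17 41 6
f 38 41 17
f 1 17 13
f 17 6 18
f 13 18 2
f 17 18 13
f 1 13 22
f 13 2 23
f 22 23 8
f 13 23 22
f 1 22 34
f 22 8 37
f 34 37 11
f 22 37 34
f 1 34 38
f 34 11 42
f 38 42 12
f 34 42 38
f 2 18 29
f 18 6 32
f 29 32 10
f 18 32 29
f 6 41 19
f 41 12 40
f 19 40 5
f 41 40 19
f 12 42 39
f 42 11 35
f 39 35 3
f 42 35 39
f 11 37 36
f 37 8 24
f 36 24 7
f 37 24 36
f 8 23 28
f 23 2 25
f 28 25 9
f 23 25 28
f 4 30 16
f 30 10 31
f 16 31 5
f 30 31 16
f 4 16 14
f 16 5 15
f 14 15 3
f 16 15 14
f 4 14 21
f 14 3 20
f 21 20 7
f 14 20 21
f 4 21 26
f 21 7 27
f 26 27 9
f 21 27 26
f 4 26 30
f 26 9 33
f 30 33 10
f 26 33 30
f 5 31 19
f 31 10 32
f 19 32 6
f 31 32 19
f 3 15 39
f 15 5 40
f 39 40 12
f 15 40 39
f 7 20 36
f 20 3 35
f 36 35 11
f 20 35 36
f 9 27 28
f 27 7 24
f 28 24 8
f 27 24 28
f 10 33 29
f 33 9 25
f 29 25 2
f 33 25 29
f 44 43 47
f 44 47 45
f 45 47 48
f 45 48 46
f 47 43 49
f 47 49 48
f 48 49 50
f 48 50 46
f 49 43 51
f 49 51 50
f 50 51 52
f 50 52 46
f 51 43 53
f 51 53 52
f 52 53 54
f 52 54 46
f 53 43 55
f 53 55 54
f 54 55 56
f 54 56 46
f 55 43 57
f 55 57 56
f 56 57 58
f 56 58 46
f 57 43 59
f 57 59 58
f 58 59 60
f 58 60 46
f 59 43 61
f 59 61 60
f 60 61 62
f 60 62 46
f 61 43 63
f 61 63 62
f 62 63 64
f 62 64 46
f 63 43 44
f 63 44 64
f 64 44 45
f 64 45 46
f 66 65 69
f 66 69 67
f 67 69 70
f 67 70 68
f 69 65 71
f 69 71 70
f 70 71 72
f 70 72 68
f 71 65 73
f 71 73 72
f 72 73 74
f 72 74 68
f 73 65 75
f 73 75 74
f 74 75 76
f 74 76 68
f 75 65 77
f 75 77 76
f 76 77 78
f 76 78 68
f 77 65 79
f 77 79 78
f 78 79 80
f 78 80 68
f 79 65 81
f 79 81 80
f 80 81 82
f 80 82 68
f 81 65 83
f 81 83 82
f 82 83 84
f 82 84 68
f 83 65 66
f 83 66 84
f 84 66 67
f 84 67 68
f 86 85 89
f 86 89 87
f 87 89 90
f 87 90 88
f 89 85 91
f 89 91 90
f 90 91 92
f 90 92 88
f 91 85 93
f 91 93 92
f 92 93 94
f 92 94 88
f 93 85 95
f 93 95 94
f 94 95 96
f 94 96 88
f 95 85 97
f 95 97 96
f 96 97 98
f 96 98 88
f 97 85 99
f 97 99 98
f 98 99 100
f 98 100 88
f 99 85 101
f 99 101 100
f 100 101 102
f 100 102 88
f 101 85 103
f 101 103 102
f 102 103 104
f 102 104 88
f 103 85 105
f 103 105 104
f 104 105 106
f 104 106 88
f 105 85 107
f 105 107 106
f 106 107 108
f 106 108 88
f 107 85 86
f 107 86 108
f 108 86 87
f 108 87 88



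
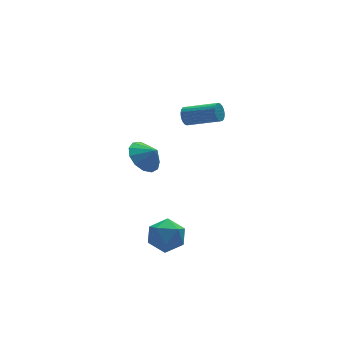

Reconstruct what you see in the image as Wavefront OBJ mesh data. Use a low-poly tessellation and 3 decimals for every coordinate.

v -3.403 -2.273 -4.178
v -2.693 -1.565 -4.835
v -1.867 -2.855 -3.145
v -1.157 -2.147 -3.802
v -1.951 -1.663 -3.045
v -2.9 -1.304 -3.684
v -1.66 -3.116 -4.296
v -2.609 -2.757 -4.935
v -1.616 -2.086 -4.908
v -1.796 -1.188 -4.135
v -2.764 -3.232 -3.845
v -2.944 -2.334 -3.072
v 1.583 3.826 1.008
v 1.957 3.964 0.494
v 3.471 2.632 1.239
v 3.097 2.494 1.752
v 2.032 4.141 0.659
v 3.546 2.809 1.404
v 2.039 4.271 0.877
v 3.553 2.939 1.622
v 1.976 4.333 1.115
v 3.49 3 1.86
v 1.853 4.317 1.336
v 3.368 2.985 2.081
v 1.69 4.227 1.508
v 3.204 2.895 2.253
v 1.51 4.076 1.603
v 3.024 2.744 2.348
v 1.341 3.887 1.608
v 2.855 2.555 2.353
v 1.209 3.688 1.521
v 2.723 2.356 2.266
v 1.134 3.511 1.356
v 2.648 2.179 2.101
v 1.127 3.381 1.138
v 2.641 2.049 1.883
v 1.19 3.32 0.9
v 2.704 1.987 1.645
v 1.312 3.335 0.679
v 2.827 2.003 1.424
v 1.476 3.425 0.507
v 2.99 2.093 1.252
v 1.656 3.576 0.412
v 3.17 2.244 1.157
v 1.825 3.765 0.407
v 3.339 2.433 1.152
v -3.964 -3.19 3.562
v -3.301 -2.335 3.696
v -3.436 -3.71 4.278
v -3.764 -2.259 4.092
v -4.291 -2.478 4.32
v -4.713 -2.924 4.307
v -4.898 -3.454 4.058
v -4.786 -3.9 3.651
v -4.413 -4.121 3.216
v -3.897 -4.046 2.891
v -3.403 -3.699 2.779
v -3.086 -3.191 2.915
v -3.049 -2.682 3.257
f 1 12 6
f 1 6 2
f 1 2 8
f 1 8 11
f 1 11 12
f 2 6 10
f 6 12 5
f 12 11 3
f 11 8 7
f 8 2 9
f 4 10 5
f 4 5 3
f 4 3 7
f 4 7 9
f 4 9 10
f 5 10 6
f 3 5 12
f 7 3 11
f 9 7 8
f 10 9 2
f 14 13 17
f 14 17 15
f 15 17 18
f 15 18 16
f 17 13 19
f 17 19 18
f 18 19 20
f 18 20 16
f 19 13 21
f 19 21 20
f 20 21 22
f 20 22 16
f 21 13 23
f 21 23 22
f 22 23 24
f 22 24 16
f 23 13 25
f 23 25 24
f 24 25 26
f 24 26 16
f 25 13 27
f 25 27 26
f 26 27 28
f 26 28 16
f 27 13 29
f 27 29 28
f 28 29 30
f 28 30 16
f 29 13 31
f 29 31 30
f 30 31 32
f 30 32 16
f 31 13 33
f 31 33 32
f 32 33 34
f 32 34 16
f 33 13 35
f 33 35 34
f 34 35 36
f 34 36 16
f 35 13 37
f 35 37 36
f 36 37 38
f 36 38 16
f 37 13 39
f 37 39 38
f 38 39 40
f 38 40 16
f 39 13 41
f 39 41 40
f 40 41 42
f 40 42 16
f 41 13 43
f 41 43 42
f 42 43 44
f 42 44 16
f 43 13 45
f 43 45 44
f 44 45 46
f 44 46 16
f 45 13 14
f 45 14 46
f 46 14 15
f 46 15 16
f 48 47 50
f 48 50 49
f 50 47 51
f 50 51 49
f 51 47 52
f 51 52 49
f 52 47 53
f 52 53 49
f 53 47 54
f 53 54 49
f 54 47 55
f 54 55 49
f 55 47 56
f 55 56 49
f 56 47 57
f 56 57 49
f 57 47 58
f 57 58 49
f 58 47 59
f 58 59 49
f 59 47 48
f 59 48 49



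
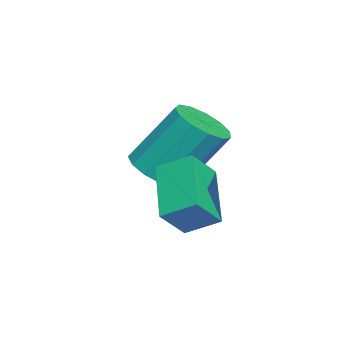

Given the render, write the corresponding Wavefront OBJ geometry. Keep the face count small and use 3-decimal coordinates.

v 1.374 -0.909 -3.263
v -0.049 -1.314 -2.367
v 1.426 -0.069 -2.801
v 0.003 -0.475 -1.905
v 1.957 -1.345 -2.535
v 0.534 -1.751 -1.639
v 2.009 -0.506 -2.073
v 0.586 -0.911 -1.177
v -0.814 -2.037 -2.305
v -0.341 -1.492 -2.626
v -0.514 -0.417 -1.057
v -0.986 -0.963 -0.735
v -0.756 -1.384 -2.746
v -0.929 -0.31 -1.176
v -1.19 -1.484 -2.725
v -1.362 -0.409 -1.155
v -1.503 -1.759 -2.571
v -1.676 -0.685 -1.001
v -1.598 -2.123 -2.333
v -1.771 -1.048 -0.763
v -1.444 -2.459 -2.085
v -1.617 -1.385 -0.516
v -1.09 -2.662 -1.908
v -1.263 -1.587 -0.338
v -0.648 -2.666 -1.856
v -0.82 -1.591 -0.287
v -0.258 -2.47 -1.947
v -0.431 -1.396 -0.377
v -0.045 -2.137 -2.152
v -0.218 -1.063 -0.582
v -0.076 -1.773 -2.405
v -0.249 -0.698 -0.835
f 2 4 1
f 5 2 1
f 1 4 3
f 3 5 1
f 2 8 4
f 6 2 5
f 6 8 2
f 4 8 3
f 7 5 3
f 3 8 7
f 7 6 5
f 8 6 7
f 10 9 13
f 10 13 11
f 11 13 14
f 11 14 12
f 13 9 15
f 13 15 14
f 14 15 16
f 14 16 12
f 15 9 17
f 15 17 16
f 16 17 18
f 16 18 12
f 17 9 19
f 17 19 18
f 18 19 20
f 18 20 12
f 19 9 21
f 19 21 20
f 20 21 22
f 20 22 12
f 21 9 23
f 21 23 22
f 22 23 24
f 22 24 12
f 23 9 25
f 23 25 24
f 24 25 26
f 24 26 12
f 25 9 27
f 25 27 26
f 26 27 28
f 26 28 12
f 27 9 29
f 27 29 28
f 28 29 30
f 28 30 12
f 29 9 31
f 29 31 30
f 30 31 32
f 30 32 12
f 31 9 10
f 31 10 32
f 32 10 11
f 32 11 12



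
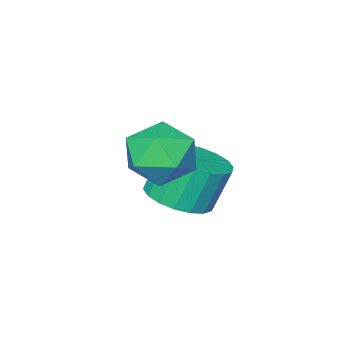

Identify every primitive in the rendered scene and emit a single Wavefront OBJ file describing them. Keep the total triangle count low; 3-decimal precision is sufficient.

v 2.535 -1.219 -1.257
v 3.279 -2.102 -1.329
v 1.101 -2.418 -1.351
v 1.845 -3.301 -1.423
v 1.749 -2.705 -0.436
v 2.635 -1.964 -0.378
v 1.745 -2.556 -2.302
v 2.631 -1.815 -2.244
v 2.791 -2.928 -1.974
v 2.792 -3.02 -0.822
v 1.588 -1.5 -1.858
v 1.589 -1.592 -0.706
v 0.237 -3.791 -4.675
v 1.229 -3.486 -4.342
v 0.655 -3.264 -2.833
v -0.337 -3.569 -3.165
v 1.028 -3.067 -4.48
v 0.454 -2.845 -2.971
v 0.671 -2.791 -4.657
v 0.096 -2.569 -3.148
v 0.227 -2.713 -4.837
v -0.347 -2.491 -3.328
v -0.215 -2.849 -4.985
v -0.789 -2.627 -3.476
v -0.567 -3.171 -5.072
v -1.141 -2.949 -3.562
v -0.76 -3.616 -5.08
v -1.334 -3.394 -3.57
v -0.755 -4.096 -5.007
v -1.329 -3.874 -3.498
v -0.554 -4.515 -4.869
v -1.128 -4.293 -3.36
v -0.196 -4.791 -4.692
v -0.771 -4.569 -3.183
v 0.247 -4.869 -4.512
v -0.327 -4.647 -3.003
v 0.689 -4.733 -4.364
v 0.115 -4.511 -2.855
v 1.041 -4.411 -4.278
v 0.467 -4.189 -2.768
v 1.234 -3.966 -4.27
v 0.66 -3.744 -2.76
f 1 12 6
f 1 6 2
f 1 2 8
f 1 8 11
f 1 11 12
f 2 6 10
f 6 12 5
f 12 11 3
f 11 8 7
f 8 2 9
f 4 10 5
f 4 5 3
f 4 3 7
f 4 7 9
f 4 9 10
f 5 10 6
f 3 5 12
f 7 3 11
f 9 7 8
f 10 9 2
f 14 13 17
f 14 17 15
f 15 17 18
f 15 18 16
f 17 13 19
f 17 19 18
f 18 19 20
f 18 20 16
f 19 13 21
f 19 21 20
f 20 21 22
f 20 22 16
f 21 13 23
f 21 23 22
f 22 23 24
f 22 24 16
f 23 13 25
f 23 25 24
f 24 25 26
f 24 26 16
f 25 13 27
f 25 27 26
f 26 27 28
f 26 28 16
f 27 13 29
f 27 29 28
f 28 29 30
f 28 30 16
f 29 13 31
f 29 31 30
f 30 31 32
f 30 32 16
f 31 13 33
f 31 33 32
f 32 33 34
f 32 34 16
f 33 13 35
f 33 35 34
f 34 35 36
f 34 36 16
f 35 13 37
f 35 37 36
f 36 37 38
f 36 38 16
f 37 13 39
f 37 39 38
f 38 39 40
f 38 40 16
f 39 13 41
f 39 41 40
f 40 41 42
f 40 42 16
f 41 13 14
f 41 14 42
f 42 14 15
f 42 15 16



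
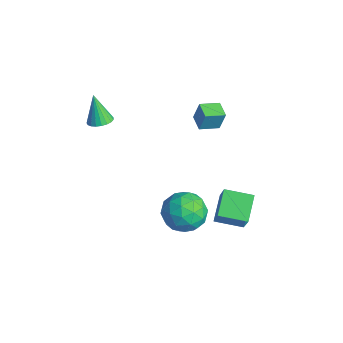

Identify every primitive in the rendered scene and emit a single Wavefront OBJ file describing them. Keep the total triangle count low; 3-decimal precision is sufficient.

v -3.603 -2.849 1.903
v -2.977 -2.753 2.151
v -4.217 -2.911 3.477
v -3.071 -2.488 2.125
v -3.257 -2.285 2.06
v -3.503 -2.18 1.968
v -3.766 -2.19 1.865
v -4.001 -2.315 1.769
v -4.167 -2.531 1.696
v -4.236 -2.803 1.658
v -4.195 -3.083 1.663
v -4.052 -3.322 1.71
v -3.831 -3.48 1.79
v -3.571 -3.528 1.889
v -3.316 -3.459 1.991
v -3.111 -3.285 2.078
v -2.991 -3.035 2.135
v 1.659 1.006 -2.809
v 0.621 1.883 -2.023
v 0.63 1.323 -4.519
v -0.408 2.199 -3.732
v 2.508 2.261 -3.088
v 1.47 3.137 -2.301
v 1.479 2.577 -4.797
v 0.441 3.454 -4.011
v -2.511 1.716 1.178
v -2.339 1.97 2.296
v -2.384 2.787 0.914
v -2.212 3.041 2.033
v -1.588 1.579 1.067
v -1.416 1.833 2.186
v -1.461 2.65 0.804
v -1.289 2.904 1.922
v 1.299 0.542 -2.768
v 2.146 -0.347 -2.689
v -0.066 -0.693 -2.011
v 0.781 -1.582 -1.932
v 0.852 -0.597 -1.198
v 1.696 0.166 -1.666
v 0.384 -1.206 -3.034
v 1.228 -0.443 -3.502
v 1.581 -1.427 -2.854
v 1.87 -1.051 -1.719
v 0.21 0.011 -2.981
v 0.499 0.387 -1.846
v 1.842 0.206 -2.795
v 0.238 -1.246 -1.905
v 0.279 -0.667 -1.473
v 0.777 -1.189 -1.427
v 1.578 0.507 -2.193
v 2.076 -0.015 -2.147
v 1.315 -0.162 -1.271
v 0.004 -1.025 -2.553
v 0.502 -1.547 -2.507
v 1.303 0.149 -3.273
v 1.801 -0.373 -3.227
v 0.765 -0.878 -3.429
v 2.008 -0.951 -2.846
v 1.206 -1.677 -2.401
v 0.973 -1.456 -3.048
v 1.469 -1.008 -3.323
v 2.178 -0.73 -2.178
v 1.376 -1.456 -1.733
v 1.417 -0.877 -1.302
v 1.913 -0.429 -1.577
v 1.846 -1.365 -2.275
v 0.704 0.416 -2.967
v -0.098 -0.31 -2.522
v 0.167 -0.611 -3.123
v 0.663 -0.163 -3.398
v 0.874 0.637 -2.299
v 0.072 -0.089 -1.854
v 0.611 -0.032 -1.377
v 1.107 0.416 -1.652
v 0.234 0.325 -2.425
f 2 1 4
f 2 4 3
f 4 1 5
f 4 5 3
f 5 1 6
f 5 6 3
f 6 1 7
f 6 7 3
f 7 1 8
f 7 8 3
f 8 1 9
f 8 9 3
f 9 1 10
f 9 10 3
f 10 1 11
f 10 11 3
f 11 1 12
f 11 12 3
f 12 1 13
f 12 13 3
f 13 1 14
f 13 14 3
f 14 1 15
f 14 15 3
f 15 1 16
f 15 16 3
f 16 1 17
f 16 17 3
f 17 1 2
f 17 2 3
f 19 21 18
f 22 19 18
f 18 21 20
f 20 22 18
f 19 25 21
f 23 19 22
f 23 25 19
f 21 25 20
f 24 22 20
f 20 25 24
f 24 23 22
f 25 23 24
f 27 29 26
f 30 27 26
f 26 29 28
f 28 30 26
f 27 33 29
f 31 27 30
f 31 33 27
f 29 33 28
f 32 30 28
f 28 33 32
f 32 31 30
f 33 31 32
f 34 71 50
f 71 45 74
f 50 74 39
f 71 74 50
f 34 50 46
f 50 39 51
f 46 51 35
f 50 51 46
f 34 46 55
f 46 35 56
f 55 56 41
f 46 56 55
f 34 55 67
f 55 41 70
f 67 70 44
f 55 70 67
f 34 67 71
f 67 44 75
f 71 75 45
f 67 75 71
f 35 51 62
f 51 39 65
f 62 65 43
f 51 65 62
f 39 74 52
f 74 45 73
f 52 73 38
f 74 73 52
f 45 75 72
f 75 44 68
f 72 68 36
f 75 68 72
f 44 70 69
f 70 41 57
f 69 57 40
f 70 57 69
f 41 56 61
f 56 35 58
f 61 58 42
f 56 58 61
f 37 63 49
f 63 43 64
f 49 64 38
f 63 64 49
f 37 49 47
f 49 38 48
f 47 48 36
f 49 48 47
f 37 47 54
f 47 36 53
f 54 53 40
f 47 53 54
f 37 54 59
f 54 40 60
f 59 60 42
f 54 60 59
f 37 59 63
f 59 42 66
f 63 66 43
f 59 66 63
f 38 64 52
f 64 43 65
f 52 65 39
f 64 65 52
f 36 48 72
f 48 38 73
f 72 73 45
f 48 73 72
f 40 53 69
f 53 36 68
f 69 68 44
f 53 68 69
f 42 60 61
f 60 40 57
f 61 57 41
f 60 57 61
f 43 66 62
f 66 42 58
f 62 58 35
f 66 58 62



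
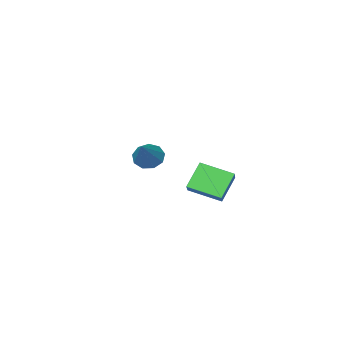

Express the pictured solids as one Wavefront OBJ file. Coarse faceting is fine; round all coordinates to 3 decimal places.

v 1.293 -2.316 -2.172
v 1.994 -2.616 -2.57
v 2.487 -1.284 -0.848
v 1.826 -2.109 -2.814
v 1.408 -1.698 -2.758
v 0.937 -1.576 -2.428
v 0.632 -1.801 -1.978
v 0.637 -2.267 -1.618
v 0.948 -2.756 -1.518
v 1.421 -3.039 -1.724
v 1.834 -2.984 -2.139
v 1.877 2.778 -0.977
v 2.559 3.58 -0.266
v 0.841 4.144 -1.525
v 1.523 4.946 -0.815
v 2.877 3.034 -2.225
v 3.559 3.836 -1.515
v 1.841 4.4 -2.774
v 2.523 5.202 -2.063
f 2 1 4
f 2 4 3
f 4 1 5
f 4 5 3
f 5 1 6
f 5 6 3
f 6 1 7
f 6 7 3
f 7 1 8
f 7 8 3
f 8 1 9
f 8 9 3
f 9 1 10
f 9 10 3
f 10 1 11
f 10 11 3
f 11 1 2
f 11 2 3
f 13 15 12
f 16 13 12
f 12 15 14
f 14 16 12
f 13 19 15
f 17 13 16
f 17 19 13
f 15 19 14
f 18 16 14
f 14 19 18
f 18 17 16
f 19 17 18



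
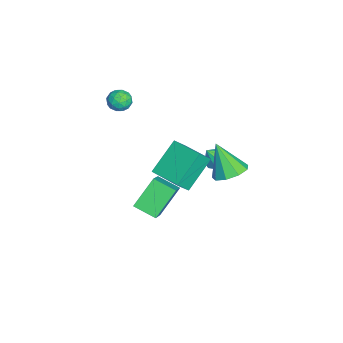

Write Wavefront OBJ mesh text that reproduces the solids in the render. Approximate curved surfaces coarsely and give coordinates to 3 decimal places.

v 2.917 2.837 1.096
v 3.58 2.133 1.028
v 2.283 2.083 2.744
v 3.831 2.649 1.361
v 3.654 3.253 1.57
v 3.132 3.663 1.557
v 2.51 3.687 1.329
v 2.078 3.313 0.991
v 2.039 2.717 0.703
v 2.41 2.177 0.599
v 3.019 1.946 0.727
v -1.248 -2.835 3.452
v -0.878 -2.329 3.129
v -0.282 -3.391 3.691
v 0.088 -2.885 3.368
v -0.24 -2.748 3.976
v -0.837 -2.404 3.829
v -0.323 -3.316 2.991
v -0.92 -2.972 2.844
v -0.306 -2.627 2.845
v -0.255 -2.276 3.454
v -0.905 -3.444 3.366
v -0.854 -3.093 3.975
v -1.148 -2.533 3.27
v -0.012 -3.187 3.55
v -0.205 -3.106 3.908
v 0.013 -2.809 3.718
v -1.124 -2.577 3.681
v -0.906 -2.28 3.491
v -0.531 -2.526 3.989
v -0.254 -3.44 3.329
v -0.036 -3.143 3.139
v -1.173 -2.911 3.102
v -0.955 -2.614 2.912
v -0.629 -3.194 2.831
v -0.594 -2.411 2.913
v -0.026 -2.738 3.053
v -0.268 -2.991 2.832
v -0.619 -2.789 2.745
v -0.564 -2.205 3.271
v 0.004 -2.532 3.411
v -0.189 -2.451 3.769
v -0.54 -2.249 3.682
v -0.228 -2.38 3.104
v -1.164 -3.188 3.409
v -0.596 -3.515 3.549
v -0.62 -3.471 3.138
v -0.971 -3.269 3.051
v -1.134 -2.982 3.767
v -0.566 -3.309 3.907
v -0.541 -2.931 4.075
v -0.892 -2.729 3.988
v -0.932 -3.34 3.716
v -0.099 2.085 -0.65
v 0.492 2.476 -0.618
v 0.199 1.555 0.29
v 0.132 2.698 -0.379
v -0.336 2.633 -0.267
v -0.693 2.311 -0.334
v -0.773 1.884 -0.55
v -0.537 1.55 -0.812
v -0.097 1.466 -0.999
v 0.342 1.672 -1.023
v 0.575 2.071 -0.872
v 0.118 0.5 0.539
v 0.646 -0.044 1.416
v 1.337 1.834 0.632
v 1.865 1.29 1.509
v 1.375 -0.55 -0.869
v 1.903 -1.094 0.008
v 2.594 0.784 -0.776
v 3.122 0.24 0.101
v 0.642 -1.9 -3.858
v -0.376 -0.937 -2.516
v 1.117 -0.739 -4.33
v 0.099 0.223 -2.988
v 2.221 -2.023 -2.572
v 1.203 -1.061 -1.23
v 2.696 -0.863 -3.044
v 1.678 0.1 -1.702
f 2 1 4
f 2 4 3
f 4 1 5
f 4 5 3
f 5 1 6
f 5 6 3
f 6 1 7
f 6 7 3
f 7 1 8
f 7 8 3
f 8 1 9
f 8 9 3
f 9 1 10
f 9 10 3
f 10 1 11
f 10 11 3
f 11 1 2
f 11 2 3
f 12 49 28
f 49 23 52
f 28 52 17
f 49 52 28
f 12 28 24
f 28 17 29
f 24 29 13
f 28 29 24
f 12 24 33
f 24 13 34
f 33 34 19
f 24 34 33
f 12 33 45
f 33 19 48
f 45 48 22
f 33 48 45
f 12 45 49
f 45 22 53
f 49 53 23
f 45 53 49
f 13 29 40
f 29 17 43
f 40 43 21
f 29 43 40
f 17 52 30
f 52 23 51
f 30 51 16
f 52 51 30
f 23 53 50
f 53 22 46
f 50 46 14
f 53 46 50
f 22 48 47
f 48 19 35
f 47 35 18
f 48 35 47
f 19 34 39
f 34 13 36
f 39 36 20
f 34 36 39
f 15 41 27
f 41 21 42
f 27 42 16
f 41 42 27
f 15 27 25
f 27 16 26
f 25 26 14
f 27 26 25
f 15 25 32
f 25 14 31
f 32 31 18
f 25 31 32
f 15 32 37
f 32 18 38
f 37 38 20
f 32 38 37
f 15 37 41
f 37 20 44
f 41 44 21
f 37 44 41
f 16 42 30
f 42 21 43
f 30 43 17
f 42 43 30
f 14 26 50
f 26 16 51
f 50 51 23
f 26 51 50
f 18 31 47
f 31 14 46
f 47 46 22
f 31 46 47
f 20 38 39
f 38 18 35
f 39 35 19
f 38 35 39
f 21 44 40
f 44 20 36
f 40 36 13
f 44 36 40
f 55 54 57
f 55 57 56
f 57 54 58
f 57 58 56
f 58 54 59
f 58 59 56
f 59 54 60
f 59 60 56
f 60 54 61
f 60 61 56
f 61 54 62
f 61 62 56
f 62 54 63
f 62 63 56
f 63 54 64
f 63 64 56
f 64 54 55
f 64 55 56
f 66 68 65
f 69 66 65
f 65 68 67
f 67 69 65
f 66 72 68
f 70 66 69
f 70 72 66
f 68 72 67
f 71 69 67
f 67 72 71
f 71 70 69
f 72 70 71
f 74 76 73
f 77 74 73
f 73 76 75
f 75 77 73
f 74 80 76
f 78 74 77
f 78 80 74
f 76 80 75
f 79 77 75
f 75 80 79
f 79 78 77
f 80 78 79



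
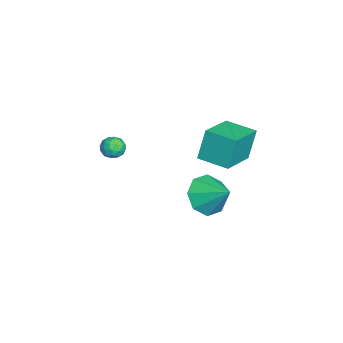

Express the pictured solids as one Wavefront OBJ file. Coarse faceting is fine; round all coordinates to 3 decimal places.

v 3.252 1.696 -0.665
v 3.747 0.853 -0.183
v 4.068 2.684 0.225
v 4.157 1.121 -0.858
v 4.037 1.726 -1.419
v 3.457 2.313 -1.539
v 2.757 2.539 -1.147
v 2.346 2.271 -0.472
v 2.466 1.666 0.09
v 3.046 1.079 0.21
v -1.04 -2.269 -1.379
v -0.602 -2.661 -1.123
v -1.798 -2.839 -0.957
v -1.36 -3.231 -0.701
v -1.419 -2.631 -0.483
v -0.951 -2.279 -0.744
v -1.449 -3.221 -1.336
v -0.981 -2.869 -1.597
v -0.855 -3.25 -1.096
v -0.837 -2.885 -0.569
v -1.563 -2.615 -1.511
v -1.545 -2.25 -0.984
v -0.755 -2.415 -1.288
v -1.645 -3.085 -0.792
v -1.68 -2.732 -0.664
v -1.423 -2.963 -0.514
v -0.959 -2.19 -1.065
v -0.702 -2.421 -0.914
v -1.182 -2.403 -0.539
v -1.698 -3.079 -1.166
v -1.441 -3.31 -1.015
v -0.977 -2.537 -1.566
v -0.72 -2.768 -1.416
v -1.218 -3.097 -1.541
v -0.646 -2.992 -1.122
v -1.091 -3.327 -0.874
v -1.144 -3.321 -1.247
v -0.869 -3.114 -1.4
v -0.635 -2.777 -0.812
v -1.08 -3.112 -0.564
v -1.115 -2.759 -0.436
v -0.84 -2.552 -0.589
v -0.784 -3.123 -0.796
v -1.32 -2.388 -1.516
v -1.765 -2.723 -1.268
v -1.56 -2.948 -1.491
v -1.285 -2.741 -1.644
v -1.309 -2.173 -1.206
v -1.754 -2.508 -0.958
v -1.531 -2.386 -0.68
v -1.256 -2.179 -0.833
v -1.616 -2.377 -1.284
v -2.89 1.972 -2.144
v -3.293 2.324 -0.53
v -2.188 3.381 -2.276
v -2.59 3.733 -0.663
v -0.99 1.087 -1.477
v -1.392 1.439 0.136
v -0.287 2.496 -1.61
v -0.69 2.848 0.004
f 2 1 4
f 2 4 3
f 4 1 5
f 4 5 3
f 5 1 6
f 5 6 3
f 6 1 7
f 6 7 3
f 7 1 8
f 7 8 3
f 8 1 9
f 8 9 3
f 9 1 10
f 9 10 3
f 10 1 2
f 10 2 3
f 11 48 27
f 48 22 51
f 27 51 16
f 48 51 27
f 11 27 23
f 27 16 28
f 23 28 12
f 27 28 23
f 11 23 32
f 23 12 33
f 32 33 18
f 23 33 32
f 11 32 44
f 32 18 47
f 44 47 21
f 32 47 44
f 11 44 48
f 44 21 52
f 48 52 22
f 44 52 48
f 12 28 39
f 28 16 42
f 39 42 20
f 28 42 39
f 16 51 29
f 51 22 50
f 29 50 15
f 51 50 29
f 22 52 49
f 52 21 45
f 49 45 13
f 52 45 49
f 21 47 46
f 47 18 34
f 46 34 17
f 47 34 46
f 18 33 38
f 33 12 35
f 38 35 19
f 33 35 38
f 14 40 26
f 40 20 41
f 26 41 15
f 40 41 26
f 14 26 24
f 26 15 25
f 24 25 13
f 26 25 24
f 14 24 31
f 24 13 30
f 31 30 17
f 24 30 31
f 14 31 36
f 31 17 37
f 36 37 19
f 31 37 36
f 14 36 40
f 36 19 43
f 40 43 20
f 36 43 40
f 15 41 29
f 41 20 42
f 29 42 16
f 41 42 29
f 13 25 49
f 25 15 50
f 49 50 22
f 25 50 49
f 17 30 46
f 30 13 45
f 46 45 21
f 30 45 46
f 19 37 38
f 37 17 34
f 38 34 18
f 37 34 38
f 20 43 39
f 43 19 35
f 39 35 12
f 43 35 39
f 54 56 53
f 57 54 53
f 53 56 55
f 55 57 53
f 54 60 56
f 58 54 57
f 58 60 54
f 56 60 55
f 59 57 55
f 55 60 59
f 59 58 57
f 60 58 59



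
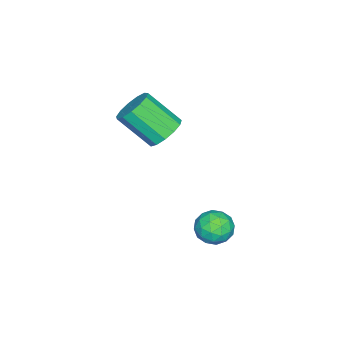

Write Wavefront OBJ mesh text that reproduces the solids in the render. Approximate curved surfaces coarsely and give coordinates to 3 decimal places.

v 2.156 0.633 3.133
v 2.469 0.094 2.526
v 2.596 -1.291 3.819
v 2.284 -0.753 4.427
v 2.857 0.317 2.726
v 2.985 -1.069 4.02
v 3.023 0.64 3.055
v 3.15 -0.746 4.349
v 2.913 0.96 3.409
v 3.041 -0.425 4.703
v 2.564 1.177 3.676
v 2.691 -0.208 4.97
v 2.084 1.221 3.77
v 2.212 -0.164 5.064
v 1.628 1.078 3.662
v 1.756 -0.307 4.956
v 1.34 0.794 3.386
v 1.467 -0.592 4.68
v 1.31 0.458 3.03
v 1.438 -0.927 4.324
v 1.549 0.178 2.706
v 1.677 -1.207 4
v 1.981 0.042 2.518
v 2.109 -1.343 3.812
v 3.28 4.061 -0.516
v 4.107 3.858 -0.54
v 2.953 2.762 -0.84
v 3.78 2.559 -0.864
v 3.409 2.747 -0.12
v 3.611 3.55 0.079
v 3.449 3.07 -1.459
v 3.651 3.873 -1.26
v 4.212 3.246 -1.123
v 4.187 3.046 -0.296
v 2.873 3.574 -1.084
v 2.848 3.374 -0.257
v 3.722 4.074 -0.5
v 3.338 2.546 -0.88
v 3.119 2.657 -0.443
v 3.606 2.538 -0.457
v 3.431 3.892 -0.136
v 3.917 3.773 -0.15
v 3.506 3.12 0.097
v 3.143 2.847 -1.23
v 3.629 2.728 -1.244
v 3.454 4.082 -0.923
v 3.941 3.963 -0.937
v 3.554 3.5 -1.477
v 4.27 3.595 -0.857
v 4.077 2.831 -1.047
v 3.883 3.132 -1.397
v 4.002 3.603 -1.279
v 4.255 3.477 -0.37
v 4.063 2.714 -0.56
v 3.845 2.824 -0.123
v 3.963 3.296 -0.006
v 4.316 3.118 -0.713
v 2.997 3.906 -0.82
v 2.805 3.143 -1.01
v 3.097 3.324 -1.374
v 3.215 3.796 -1.257
v 2.983 3.789 -0.333
v 2.79 3.025 -0.523
v 3.058 3.017 -0.101
v 3.177 3.488 0.017
v 2.744 3.502 -0.667
f 2 1 5
f 2 5 3
f 3 5 6
f 3 6 4
f 5 1 7
f 5 7 6
f 6 7 8
f 6 8 4
f 7 1 9
f 7 9 8
f 8 9 10
f 8 10 4
f 9 1 11
f 9 11 10
f 10 11 12
f 10 12 4
f 11 1 13
f 11 13 12
f 12 13 14
f 12 14 4
f 13 1 15
f 13 15 14
f 14 15 16
f 14 16 4
f 15 1 17
f 15 17 16
f 16 17 18
f 16 18 4
f 17 1 19
f 17 19 18
f 18 19 20
f 18 20 4
f 19 1 21
f 19 21 20
f 20 21 22
f 20 22 4
f 21 1 23
f 21 23 22
f 22 23 24
f 22 24 4
f 23 1 2
f 23 2 24
f 24 2 3
f 24 3 4
f 25 62 41
f 62 36 65
f 41 65 30
f 62 65 41
f 25 41 37
f 41 30 42
f 37 42 26
f 41 42 37
f 25 37 46
f 37 26 47
f 46 47 32
f 37 47 46
f 25 46 58
f 46 32 61
f 58 61 35
f 46 61 58
f 25 58 62
f 58 35 66
f 62 66 36
f 58 66 62
f 26 42 53
f 42 30 56
f 53 56 34
f 42 56 53
f 30 65 43
f 65 36 64
f 43 64 29
f 65 64 43
f 36 66 63
f 66 35 59
f 63 59 27
f 66 59 63
f 35 61 60
f 61 32 48
f 60 48 31
f 61 48 60
f 32 47 52
f 47 26 49
f 52 49 33
f 47 49 52
f 28 54 40
f 54 34 55
f 40 55 29
f 54 55 40
f 28 40 38
f 40 29 39
f 38 39 27
f 40 39 38
f 28 38 45
f 38 27 44
f 45 44 31
f 38 44 45
f 28 45 50
f 45 31 51
f 50 51 33
f 45 51 50
f 28 50 54
f 50 33 57
f 54 57 34
f 50 57 54
f 29 55 43
f 55 34 56
f 43 56 30
f 55 56 43
f 27 39 63
f 39 29 64
f 63 64 36
f 39 64 63
f 31 44 60
f 44 27 59
f 60 59 35
f 44 59 60
f 33 51 52
f 51 31 48
f 52 48 32
f 51 48 52
f 34 57 53
f 57 33 49
f 53 49 26
f 57 49 53



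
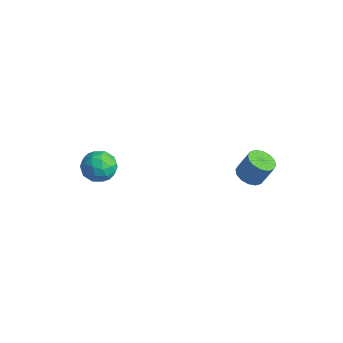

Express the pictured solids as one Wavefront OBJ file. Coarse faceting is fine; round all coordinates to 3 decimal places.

v 3.288 1.783 0.753
v 4.041 1.942 0.443
v 4.485 2.397 1.757
v 3.732 2.237 2.067
v 3.82 2.307 0.391
v 4.264 2.762 1.705
v 3.456 2.531 0.437
v 3.901 2.986 1.751
v 3.047 2.555 0.567
v 3.492 3.01 1.881
v 2.703 2.372 0.747
v 3.148 2.826 2.061
v 2.515 2.03 0.929
v 2.96 2.485 2.243
v 2.535 1.623 1.063
v 2.979 2.078 2.377
v 2.756 1.258 1.115
v 3.2 1.713 2.429
v 3.119 1.034 1.069
v 3.564 1.489 2.383
v 3.528 1.01 0.939
v 3.973 1.465 2.253
v 3.872 1.194 0.759
v 4.317 1.648 2.073
v 4.06 1.535 0.577
v 4.505 1.99 1.891
v -3.832 -2.236 -0.268
v -3.269 -2.329 -1.189
v -3.631 -3.951 0.029
v -3.068 -4.044 -0.892
v -2.646 -3.508 -0.051
v -2.77 -2.447 -0.235
v -4.13 -3.833 -0.925
v -4.254 -2.772 -1.109
v -3.453 -3.316 -1.595
v -2.536 -3.115 -1.055
v -4.364 -3.165 -0.105
v -3.447 -2.964 0.435
v -3.568 -2.132 -0.754
v -3.332 -4.148 -0.406
v -3.084 -3.833 0.088
v -2.753 -3.888 -0.453
v -3.275 -2.201 -0.194
v -2.944 -2.256 -0.735
v -2.578 -2.949 -0.066
v -3.956 -4.024 -0.425
v -3.625 -4.079 -0.966
v -4.147 -2.392 -0.707
v -3.816 -2.447 -1.248
v -4.322 -3.331 -1.094
v -3.345 -2.767 -1.534
v -3.227 -3.775 -1.36
v -3.851 -3.65 -1.38
v -3.924 -3.027 -1.487
v -2.807 -2.649 -1.217
v -2.688 -3.657 -1.042
v -2.44 -3.341 -0.548
v -2.513 -2.718 -0.656
v -2.915 -3.229 -1.456
v -4.212 -2.623 -0.118
v -4.093 -3.631 0.057
v -4.387 -3.562 -0.504
v -4.46 -2.939 -0.612
v -3.673 -2.505 0.2
v -3.555 -3.513 0.374
v -2.976 -3.253 0.327
v -3.049 -2.63 0.22
v -3.985 -3.051 0.296
f 2 1 5
f 2 5 3
f 3 5 6
f 3 6 4
f 5 1 7
f 5 7 6
f 6 7 8
f 6 8 4
f 7 1 9
f 7 9 8
f 8 9 10
f 8 10 4
f 9 1 11
f 9 11 10
f 10 11 12
f 10 12 4
f 11 1 13
f 11 13 12
f 12 13 14
f 12 14 4
f 13 1 15
f 13 15 14
f 14 15 16
f 14 16 4
f 15 1 17
f 15 17 16
f 16 17 18
f 16 18 4
f 17 1 19
f 17 19 18
f 18 19 20
f 18 20 4
f 19 1 21
f 19 21 20
f 20 21 22
f 20 22 4
f 21 1 23
f 21 23 22
f 22 23 24
f 22 24 4
f 23 1 25
f 23 25 24
f 24 25 26
f 24 26 4
f 25 1 2
f 25 2 26
f 26 2 3
f 26 3 4
f 27 64 43
f 64 38 67
f 43 67 32
f 64 67 43
f 27 43 39
f 43 32 44
f 39 44 28
f 43 44 39
f 27 39 48
f 39 28 49
f 48 49 34
f 39 49 48
f 27 48 60
f 48 34 63
f 60 63 37
f 48 63 60
f 27 60 64
f 60 37 68
f 64 68 38
f 60 68 64
f 28 44 55
f 44 32 58
f 55 58 36
f 44 58 55
f 32 67 45
f 67 38 66
f 45 66 31
f 67 66 45
f 38 68 65
f 68 37 61
f 65 61 29
f 68 61 65
f 37 63 62
f 63 34 50
f 62 50 33
f 63 50 62
f 34 49 54
f 49 28 51
f 54 51 35
f 49 51 54
f 30 56 42
f 56 36 57
f 42 57 31
f 56 57 42
f 30 42 40
f 42 31 41
f 40 41 29
f 42 41 40
f 30 40 47
f 40 29 46
f 47 46 33
f 40 46 47
f 30 47 52
f 47 33 53
f 52 53 35
f 47 53 52
f 30 52 56
f 52 35 59
f 56 59 36
f 52 59 56
f 31 57 45
f 57 36 58
f 45 58 32
f 57 58 45
f 29 41 65
f 41 31 66
f 65 66 38
f 41 66 65
f 33 46 62
f 46 29 61
f 62 61 37
f 46 61 62
f 35 53 54
f 53 33 50
f 54 50 34
f 53 50 54
f 36 59 55
f 59 35 51
f 55 51 28
f 59 51 55



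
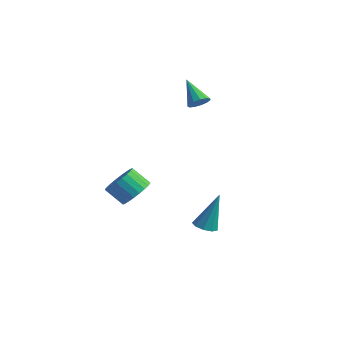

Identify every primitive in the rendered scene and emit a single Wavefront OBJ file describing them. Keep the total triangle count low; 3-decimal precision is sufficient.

v 2.753 -0.454 -4.537
v 3.344 -0.672 -4.552
v 3.047 0.214 -2.643
v 3.334 -0.266 -4.694
v 3.052 0.053 -4.762
v 2.63 0.134 -4.726
v 2.266 -0.06 -4.601
v 2.13 -0.438 -4.446
v 2.286 -0.824 -4.334
v 2.66 -1.037 -4.317
v 3.078 -0.977 -4.403
v 0.798 -2.951 -1.951
v 1.191 -2.458 -1.352
v 0.375 -2.735 -0.589
v -0.018 -3.229 -1.189
v 0.98 -2.234 -1.495
v 0.165 -2.511 -0.733
v 0.742 -2.118 -1.708
v -0.073 -2.395 -0.945
v 0.512 -2.13 -1.957
v -0.303 -2.407 -1.195
v 0.326 -2.266 -2.206
v -0.489 -2.543 -1.444
v 0.212 -2.507 -2.416
v -0.603 -2.784 -1.654
v 0.186 -2.816 -2.555
v -0.629 -3.093 -1.793
v 0.254 -3.145 -2.602
v -0.561 -3.422 -1.84
v 0.405 -3.445 -2.551
v -0.411 -3.722 -1.788
v 0.615 -3.669 -2.407
v -0.2 -3.946 -1.645
v 0.853 -3.785 -2.195
v 0.038 -4.062 -1.432
v 1.083 -3.773 -1.945
v 0.268 -4.05 -1.183
v 1.269 -3.637 -1.696
v 0.454 -3.914 -0.934
v 1.383 -3.396 -1.486
v 0.568 -3.673 -0.724
v 1.409 -3.087 -1.347
v 0.594 -3.364 -0.585
v 1.341 -2.758 -1.3
v 0.526 -3.035 -0.538
v 0.523 1.806 1.856
v 0.919 1.84 2.278
v -0.583 2.214 2.864
v 0.905 2.136 2.142
v 0.768 2.328 1.915
v 0.554 2.354 1.669
v 0.33 2.206 1.483
v 0.167 1.931 1.416
v 0.117 1.616 1.488
v 0.195 1.362 1.678
v 0.378 1.248 1.924
v 0.606 1.312 2.149
v 0.808 1.532 2.281
f 2 1 4
f 2 4 3
f 4 1 5
f 4 5 3
f 5 1 6
f 5 6 3
f 6 1 7
f 6 7 3
f 7 1 8
f 7 8 3
f 8 1 9
f 8 9 3
f 9 1 10
f 9 10 3
f 10 1 11
f 10 11 3
f 11 1 2
f 11 2 3
f 13 12 16
f 13 16 14
f 14 16 17
f 14 17 15
f 16 12 18
f 16 18 17
f 17 18 19
f 17 19 15
f 18 12 20
f 18 20 19
f 19 20 21
f 19 21 15
f 20 12 22
f 20 22 21
f 21 22 23
f 21 23 15
f 22 12 24
f 22 24 23
f 23 24 25
f 23 25 15
f 24 12 26
f 24 26 25
f 25 26 27
f 25 27 15
f 26 12 28
f 26 28 27
f 27 28 29
f 27 29 15
f 28 12 30
f 28 30 29
f 29 30 31
f 29 31 15
f 30 12 32
f 30 32 31
f 31 32 33
f 31 33 15
f 32 12 34
f 32 34 33
f 33 34 35
f 33 35 15
f 34 12 36
f 34 36 35
f 35 36 37
f 35 37 15
f 36 12 38
f 36 38 37
f 37 38 39
f 37 39 15
f 38 12 40
f 38 40 39
f 39 40 41
f 39 41 15
f 40 12 42
f 40 42 41
f 41 42 43
f 41 43 15
f 42 12 44
f 42 44 43
f 43 44 45
f 43 45 15
f 44 12 13
f 44 13 45
f 45 13 14
f 45 14 15
f 47 46 49
f 47 49 48
f 49 46 50
f 49 50 48
f 50 46 51
f 50 51 48
f 51 46 52
f 51 52 48
f 52 46 53
f 52 53 48
f 53 46 54
f 53 54 48
f 54 46 55
f 54 55 48
f 55 46 56
f 55 56 48
f 56 46 57
f 56 57 48
f 57 46 58
f 57 58 48
f 58 46 47
f 58 47 48

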